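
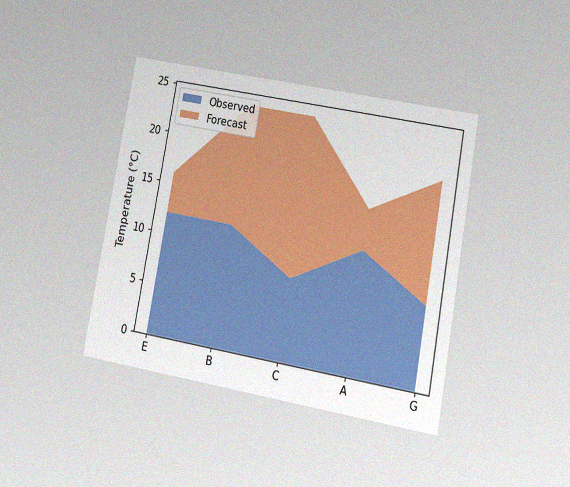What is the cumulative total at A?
16°C

The chart is tilted about 10° clockwise and viewed at a slight angle, with some photo noise. The stacked total at A reaches 16°C.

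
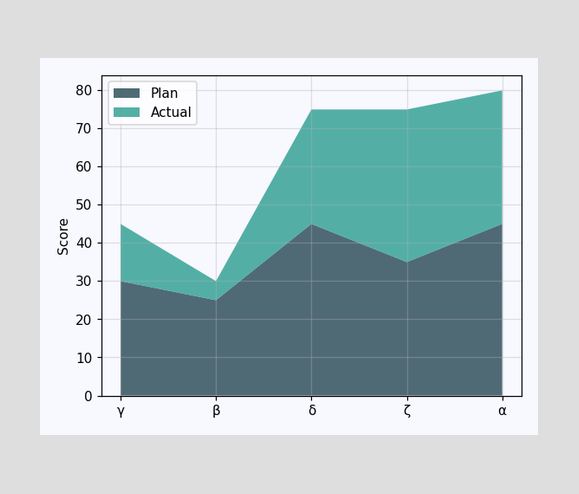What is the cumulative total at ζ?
The stacked total at ζ reaches 75.

75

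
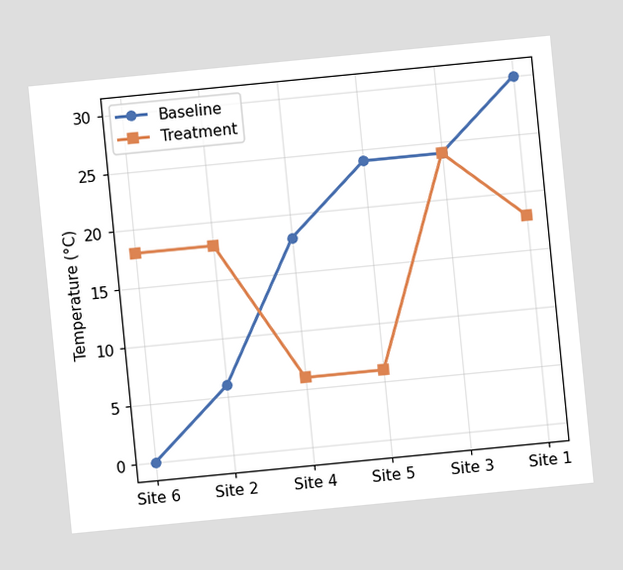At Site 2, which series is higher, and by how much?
The chart is tilted about 6° counter-clockwise. At Site 2, Treatment sits above the other line by 12°C.

Treatment, by 12°C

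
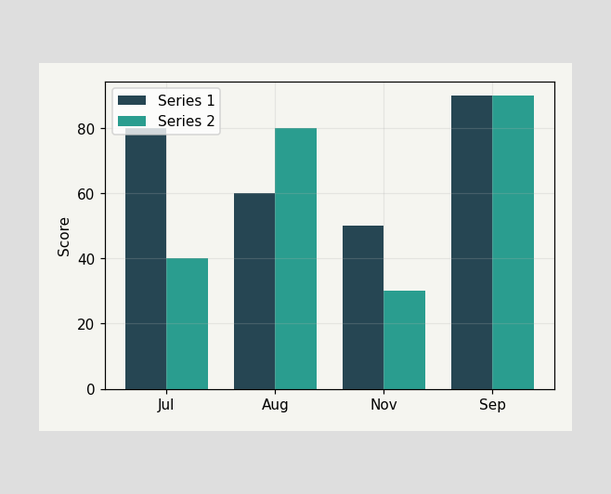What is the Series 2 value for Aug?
The Series 2 bar at Aug reaches 80 on the y-axis.

80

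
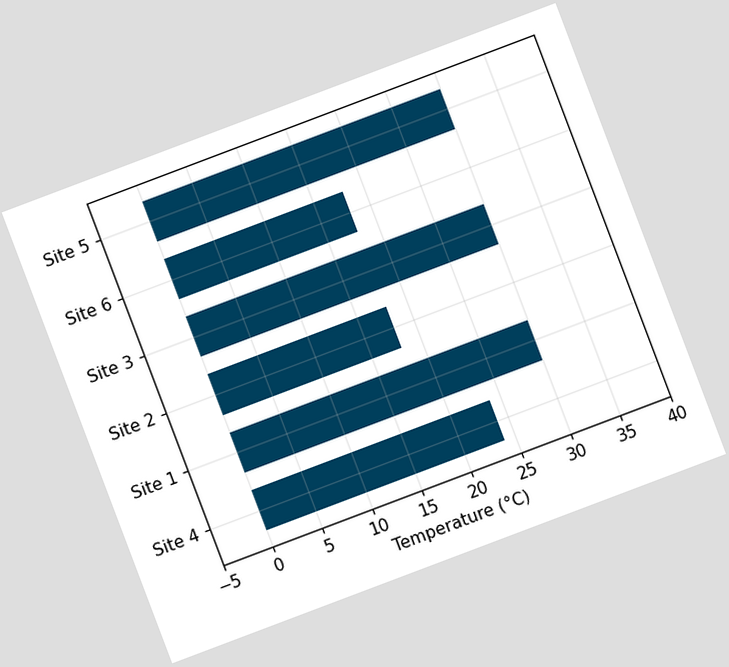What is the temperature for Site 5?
The chart is tilted about 21° counter-clockwise. Reading along the chart's x-axis, the Site 5 bar reaches 30°C.

30°C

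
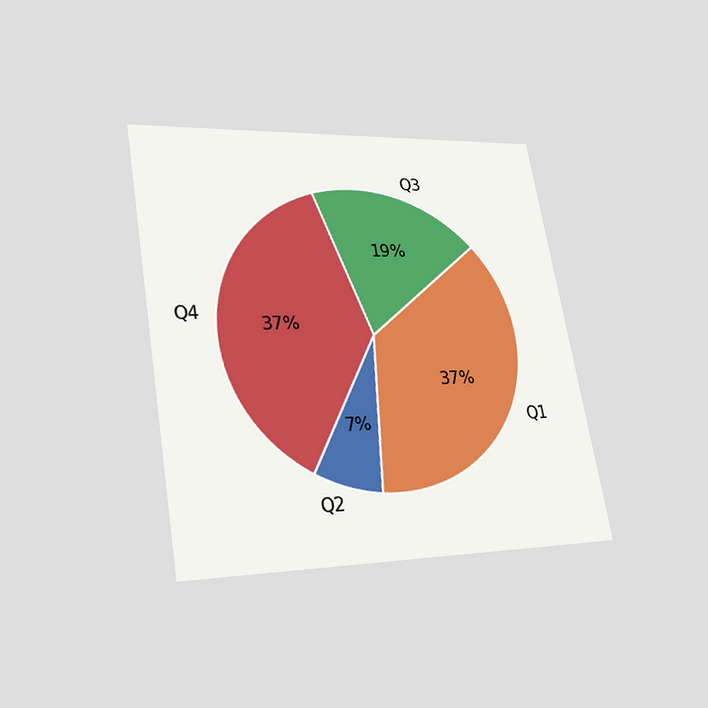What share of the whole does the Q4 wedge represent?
37%

The chart is tilted about 10° counter-clockwise and viewed at a slight angle. The Q4 slice takes up 37% of the pie.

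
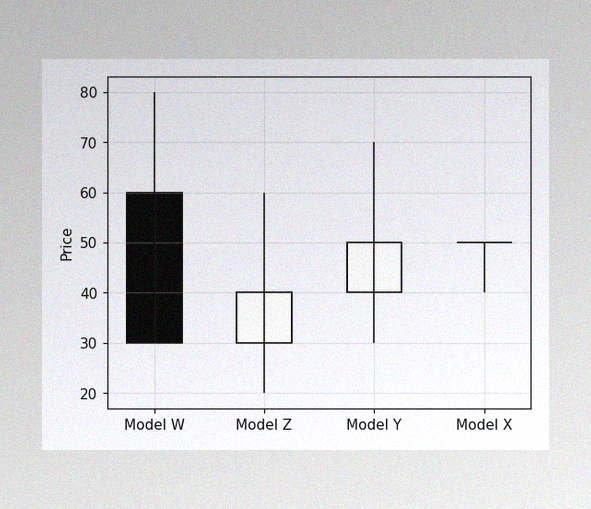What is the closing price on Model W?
30

The image has some photo noise and uneven lighting. The Model W candle closes at 30.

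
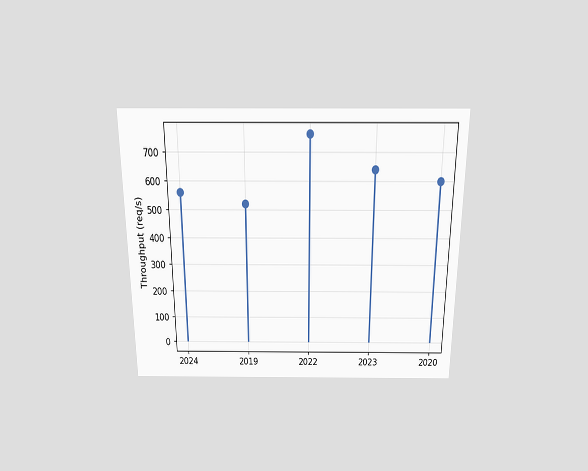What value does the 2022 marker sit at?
The chart is viewed slightly from above. The 2022 marker sits at 760req/s.

760req/s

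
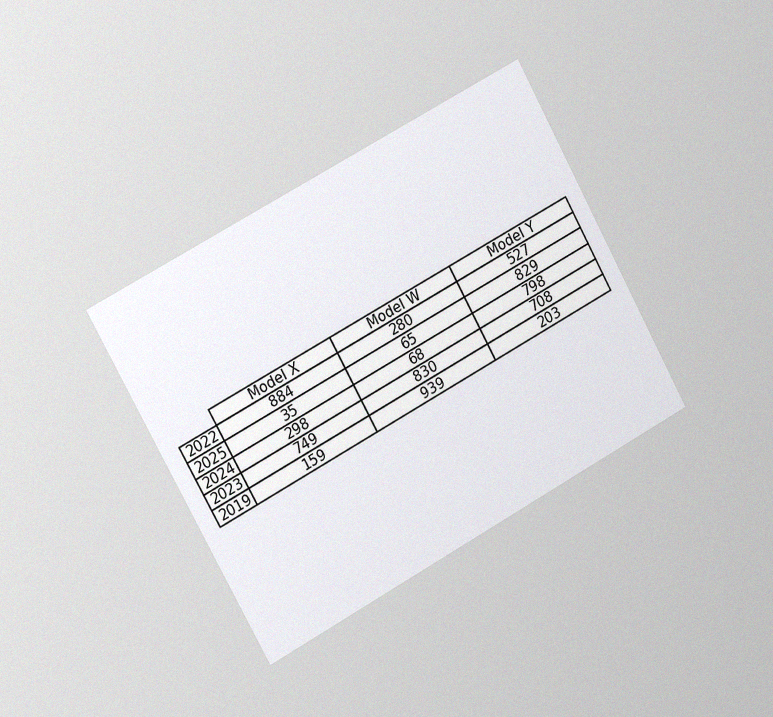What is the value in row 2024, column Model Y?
798

The chart is tilted about 29° counter-clockwise and viewed slightly from the left, with some photo noise. The (2024, Model Y) cell reads 798.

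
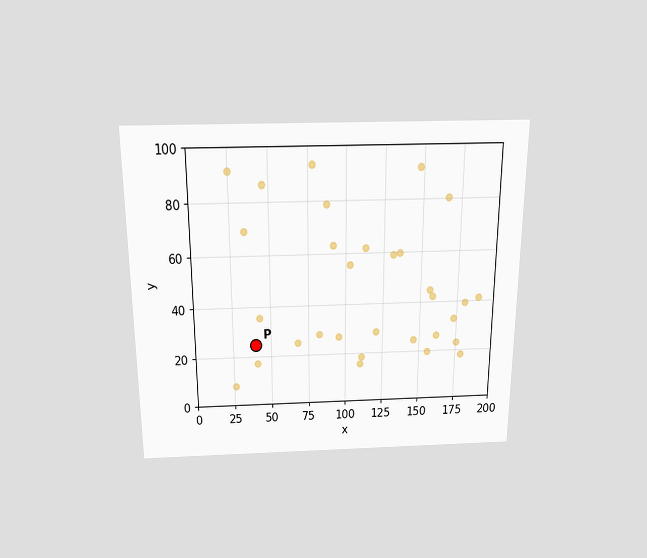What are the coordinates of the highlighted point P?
The chart is viewed slightly from above. Following the gridlines from P to each axis, P sits at (40, 25).

(40, 25)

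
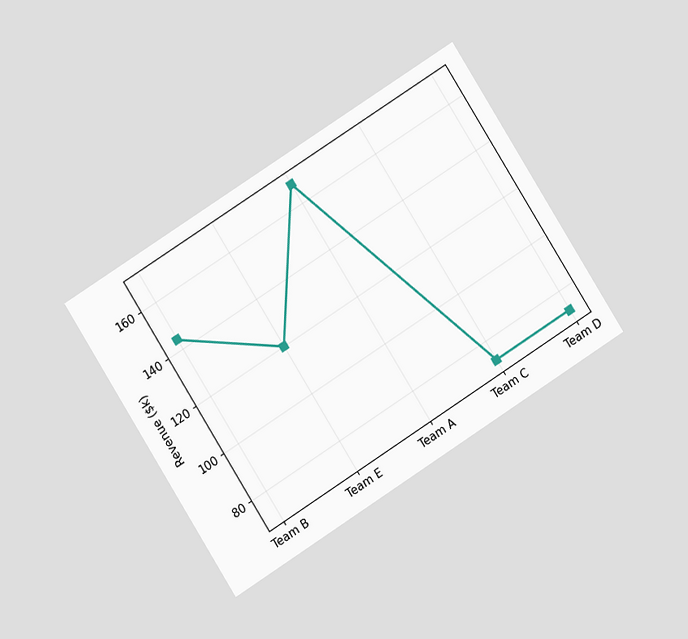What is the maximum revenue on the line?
The chart is tilted about 32° counter-clockwise and viewed at a slight angle. The highest point is at Team A, and reading across to the y-axis gives $168k.

$168k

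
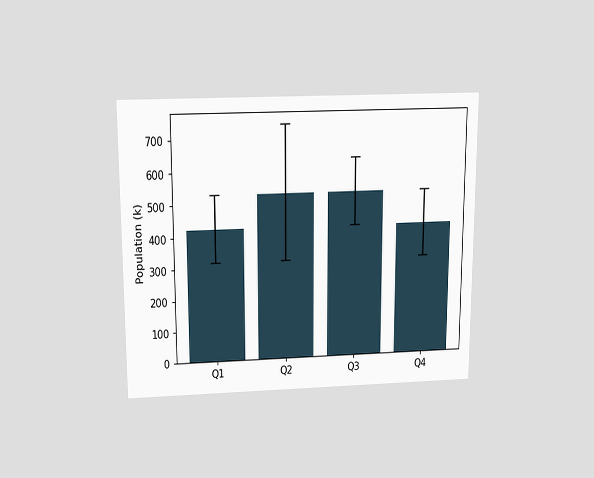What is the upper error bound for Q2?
742k

The chart is viewed slightly from above. The Q2 bar's upper whisker reaches 742k.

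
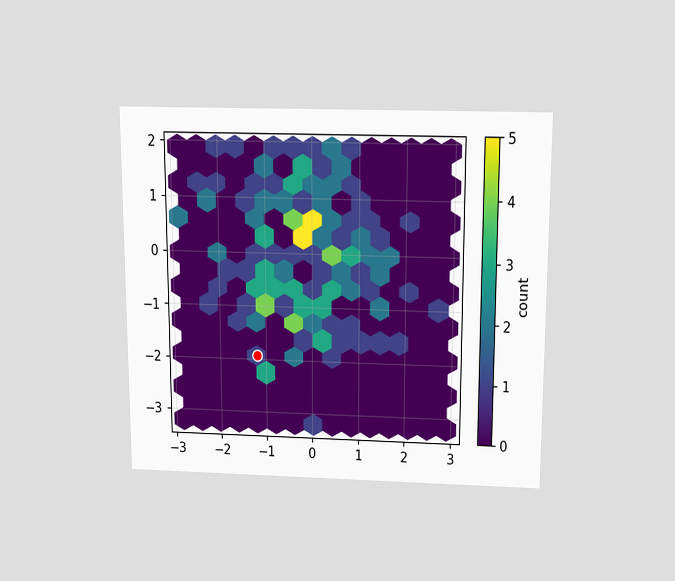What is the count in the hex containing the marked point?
1

The chart is viewed slightly from above. The marked hex reads 1 on the colorbar.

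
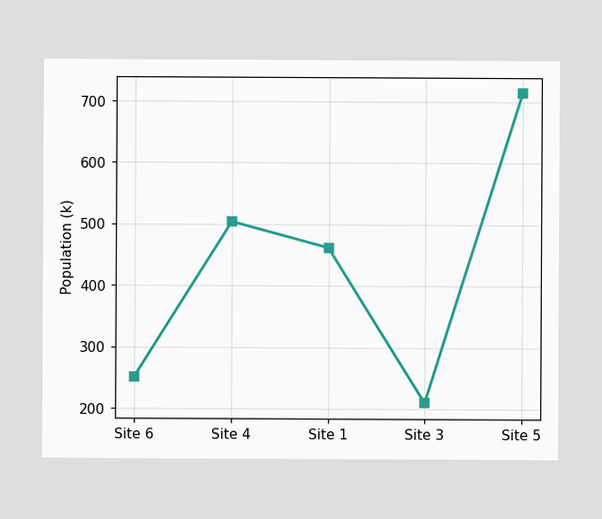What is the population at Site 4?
504k

At Site 4, the line is at 504k.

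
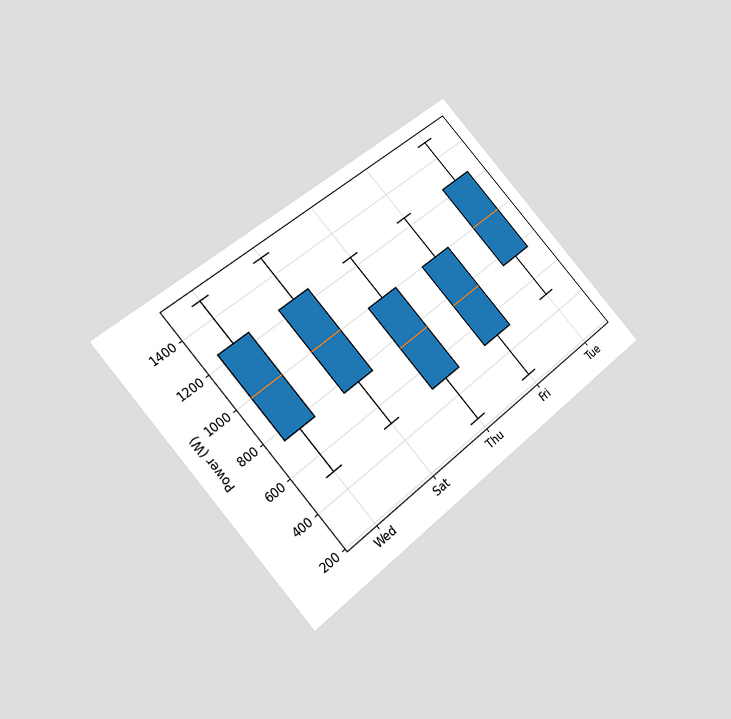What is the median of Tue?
1000W

The chart is tilted about 41° counter-clockwise and viewed at a slight angle. The median line in the Tue box sits at 1000W.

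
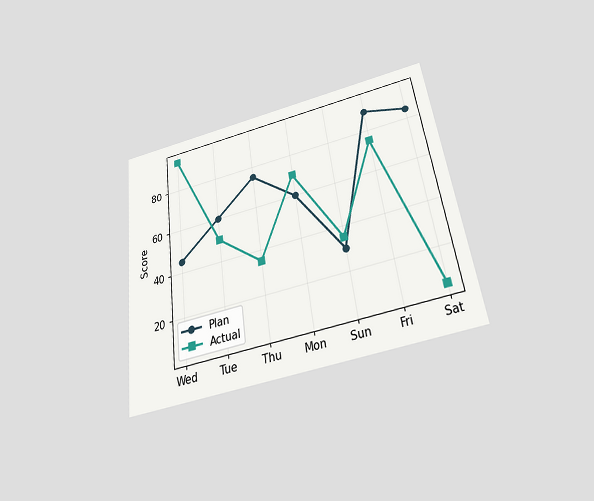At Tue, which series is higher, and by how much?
The chart is tilted about 8° counter-clockwise and viewed slightly from below. At Tue, Plan sits above the other line by 10.

Plan, by 10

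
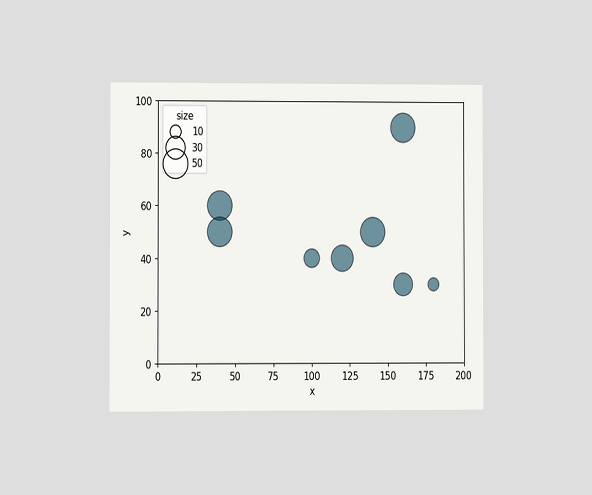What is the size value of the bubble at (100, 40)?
20

The chart is viewed at a slight angle. Matching the bubble at (100, 40) against the size legend gives 20.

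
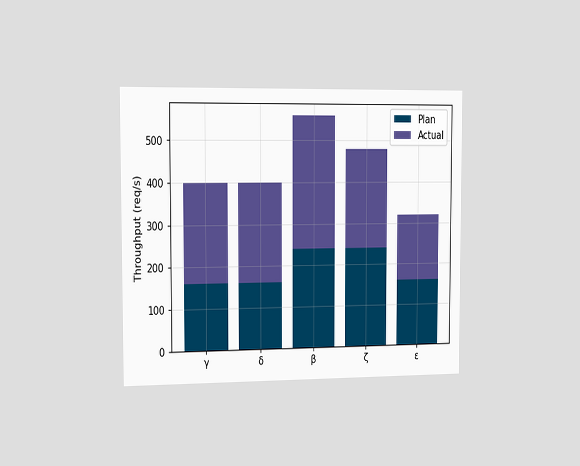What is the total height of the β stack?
The chart is viewed slightly from the left. The β stack's top reaches 560req/s on the y-axis.

560req/s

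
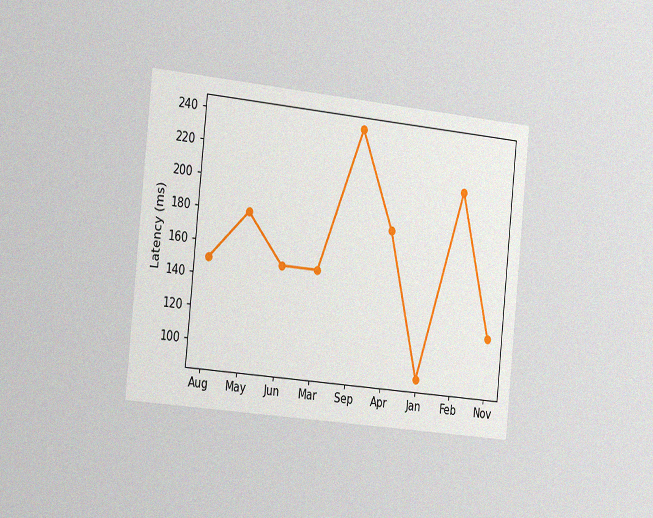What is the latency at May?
The chart is tilted about 6° clockwise and viewed slightly from the left, with some photo noise. At May, the line is at 180ms.

180ms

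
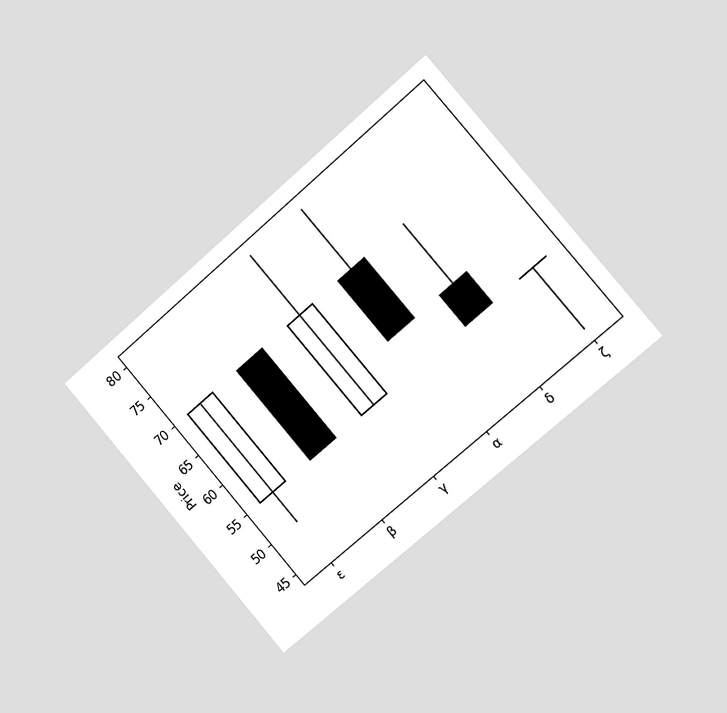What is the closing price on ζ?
55

The chart is tilted about 41° counter-clockwise and viewed slightly from the right. The ζ candle closes at 55.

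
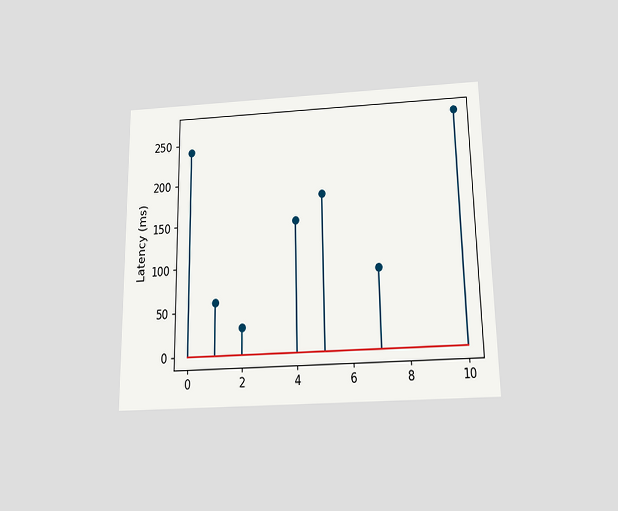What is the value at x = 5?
The chart is viewed slightly from below. The stem at x=5 reaches 180ms.

180ms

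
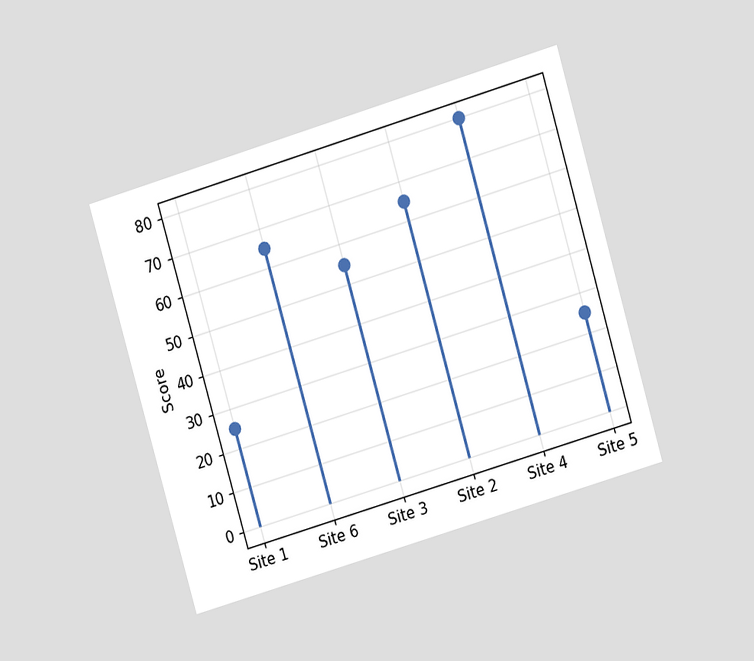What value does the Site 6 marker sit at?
The chart is tilted about 16° counter-clockwise and viewed at a slight angle. The Site 6 marker sits at 65.

65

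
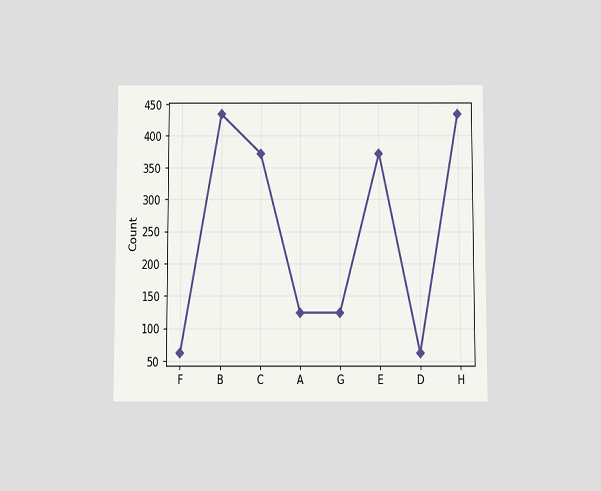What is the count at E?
372

The chart is viewed slightly from below. At E, the line is at 372.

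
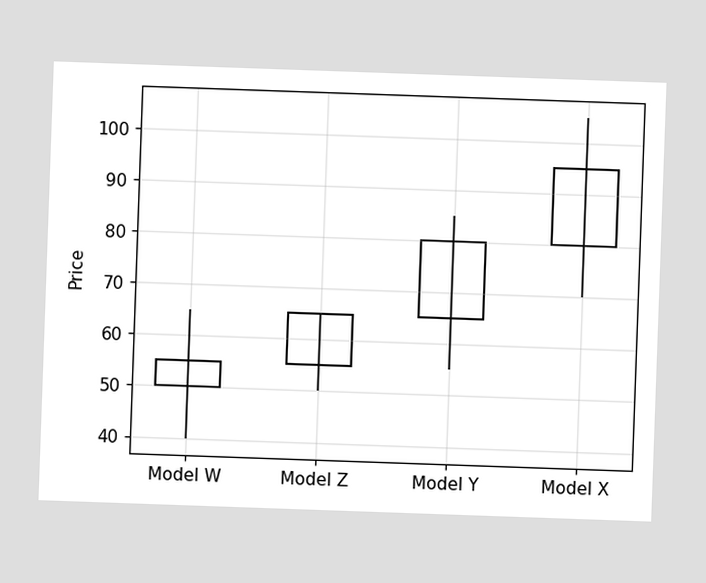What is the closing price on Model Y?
80

The chart is tilted about 2° clockwise. The Model Y candle closes at 80.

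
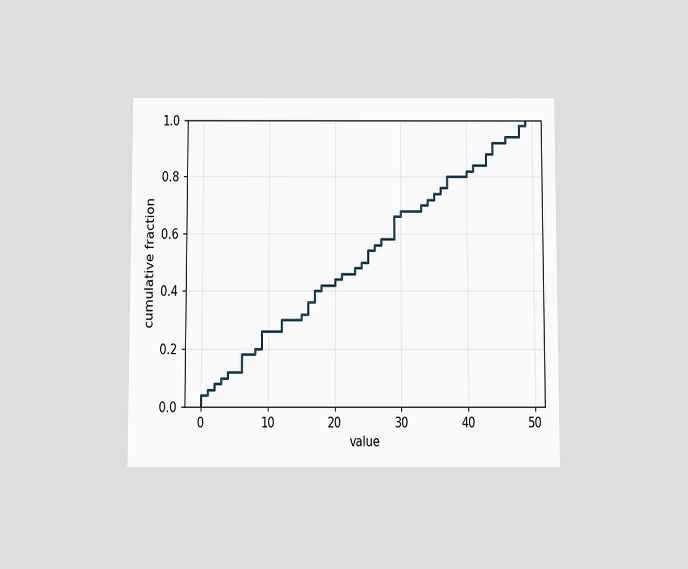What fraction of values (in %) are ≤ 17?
The chart is viewed slightly from below. At x=17 the ECDF step is at 40%.

40%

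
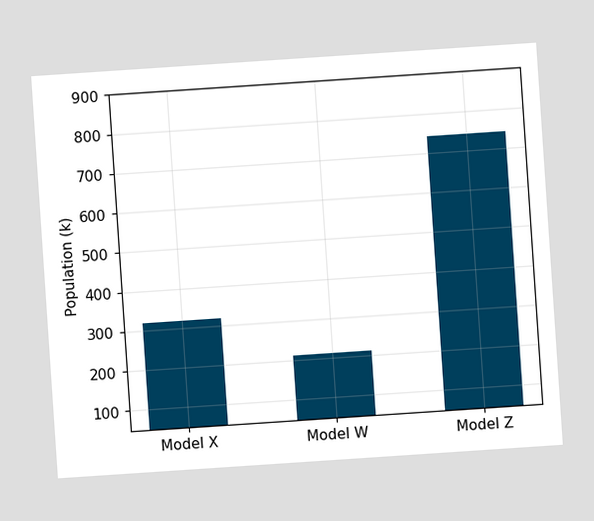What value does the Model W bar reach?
The chart is tilted about 4° counter-clockwise. Reading along the chart's y-axis, the Model W bar reaches 212k.

212k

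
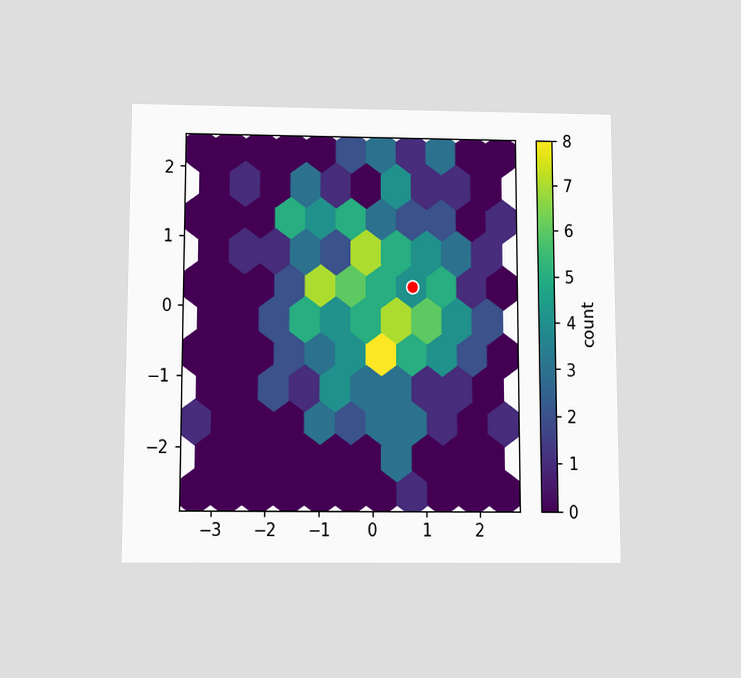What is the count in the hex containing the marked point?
4

The chart is viewed slightly from below. The marked hex reads 4 on the colorbar.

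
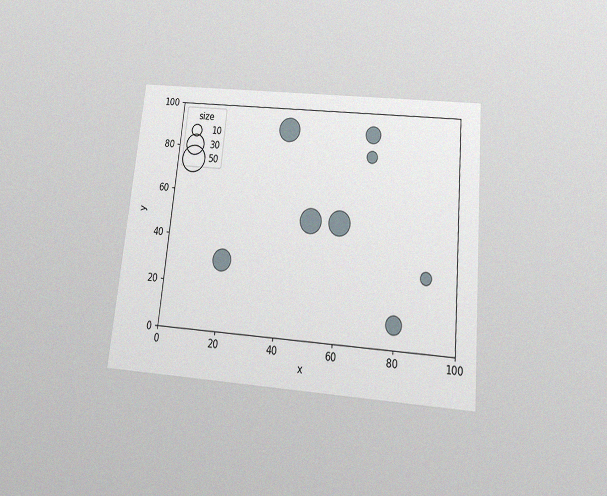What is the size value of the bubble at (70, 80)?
The chart is tilted about 5° clockwise and viewed slightly from below, with some photo noise. Matching the bubble at (70, 80) against the size legend gives 10.

10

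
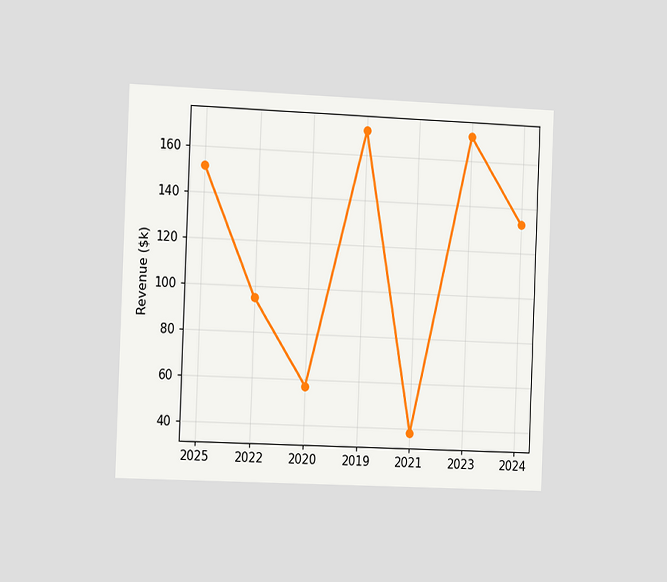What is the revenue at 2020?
$57k

The chart is tilted about 2° clockwise and viewed slightly from the left. At 2020, the line is at $57k.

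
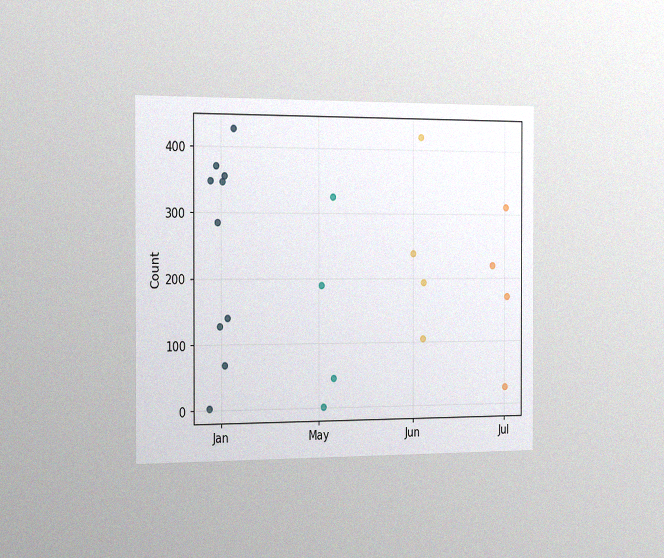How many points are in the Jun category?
4

The chart is viewed slightly from the left, with some photo noise. Counting the markers in the Jun column gives 4.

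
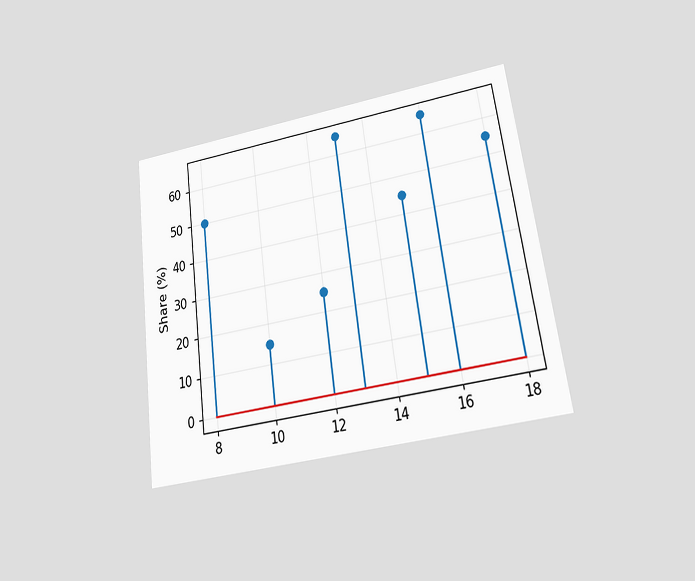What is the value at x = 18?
55%

The chart is tilted about 8° counter-clockwise and viewed at a slight angle. The stem at x=18 reaches 55%.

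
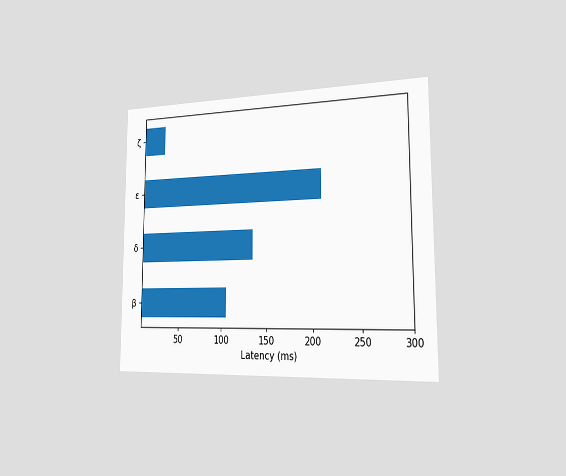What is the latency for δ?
135ms

The chart is viewed slightly from the right. Reading along the chart's x-axis, the δ bar reaches 135ms.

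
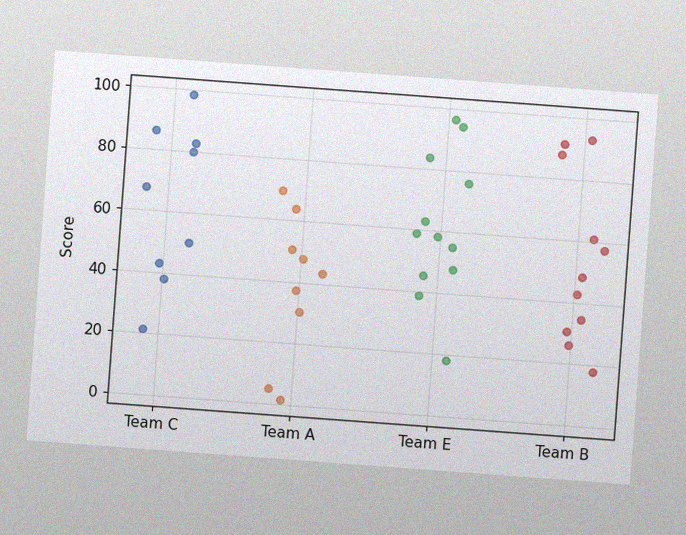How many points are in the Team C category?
The chart is tilted about 4° clockwise, with some photo noise. Counting the markers in the Team C column gives 9.

9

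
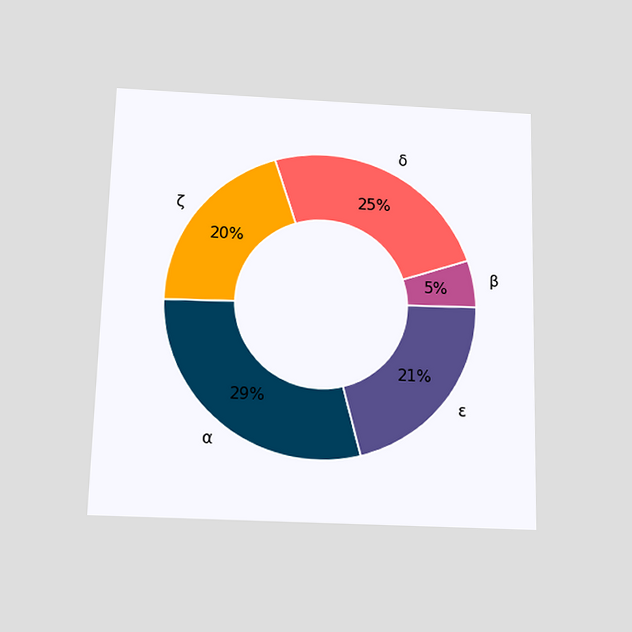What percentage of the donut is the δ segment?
The chart is viewed slightly from below. The δ segment takes up 25% of the ring.

25%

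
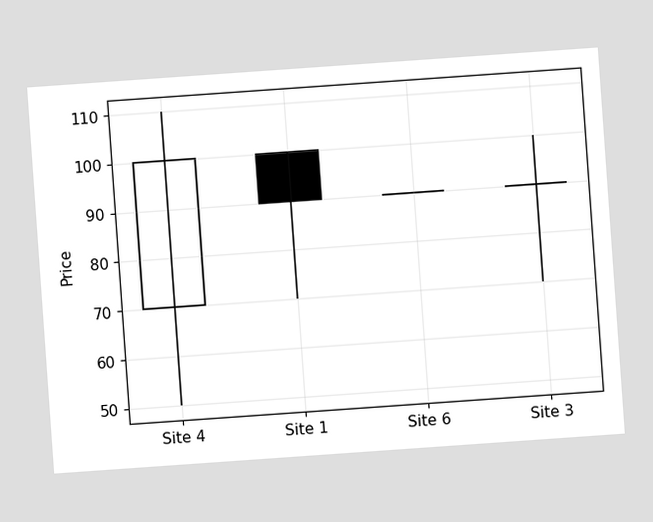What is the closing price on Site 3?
90

The chart is tilted about 4° counter-clockwise. The Site 3 candle closes at 90.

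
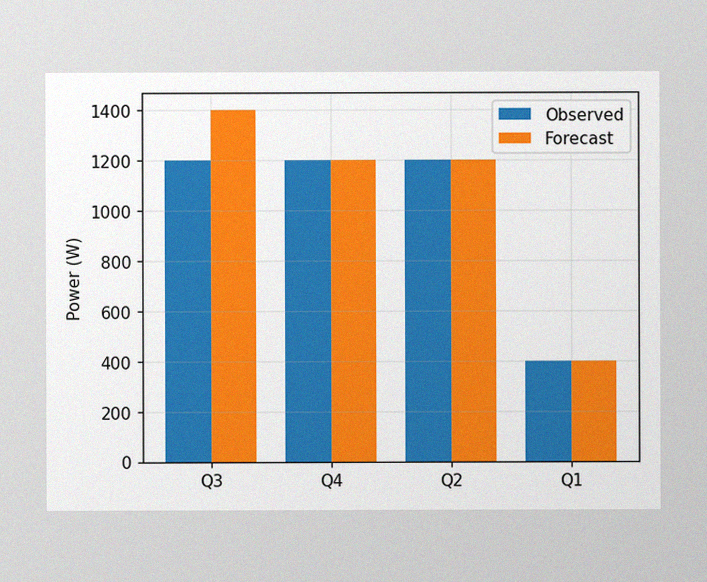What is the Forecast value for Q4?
1200W

The image has some photo noise and uneven lighting. The Forecast bar at Q4 reaches 1200W on the y-axis.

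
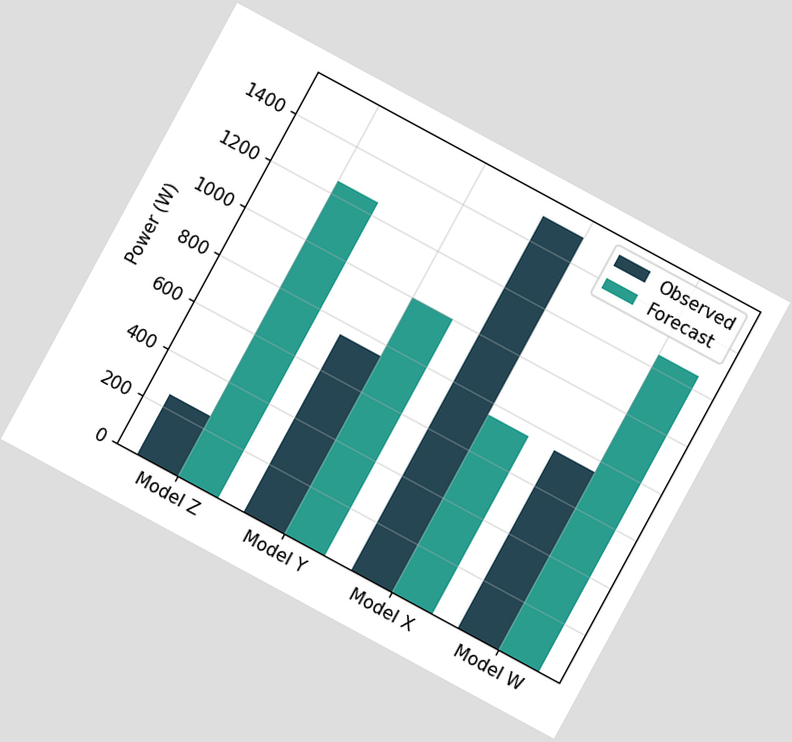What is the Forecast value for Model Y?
1000W

The chart is tilted about 28° clockwise. The Forecast bar at Model Y reaches 1000W on the y-axis.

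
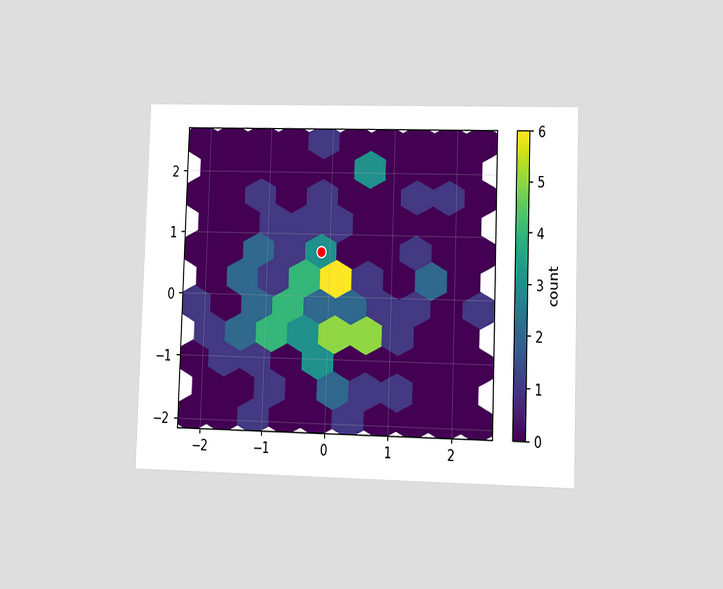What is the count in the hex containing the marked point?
3

The chart is viewed at a slight angle. The marked hex reads 3 on the colorbar.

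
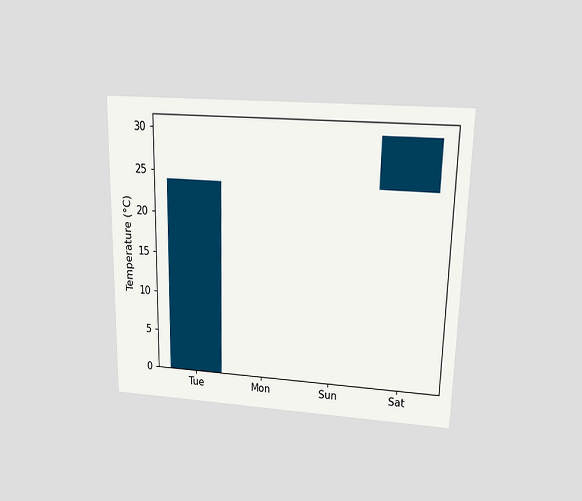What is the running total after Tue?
24°C

The chart is viewed slightly from above. After Tue the running total reaches 24°C.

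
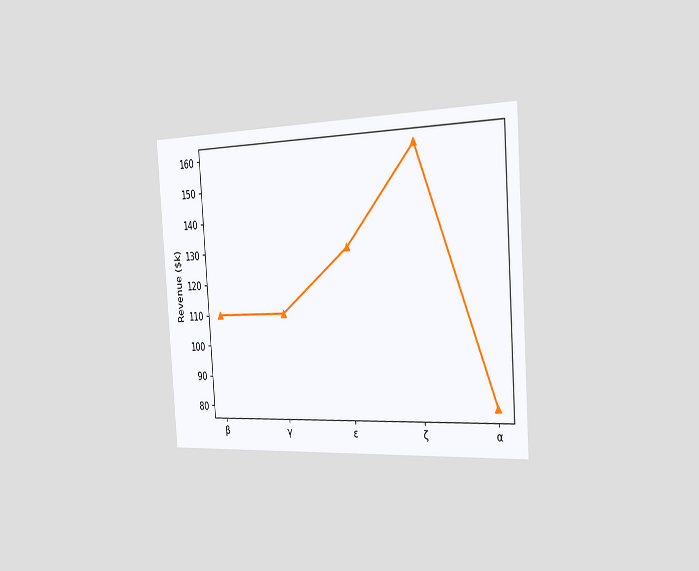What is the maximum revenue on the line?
The chart is tilted about 4° counter-clockwise and viewed slightly from the right. The highest point is at ζ, and reading across to the y-axis gives $160k.

$160k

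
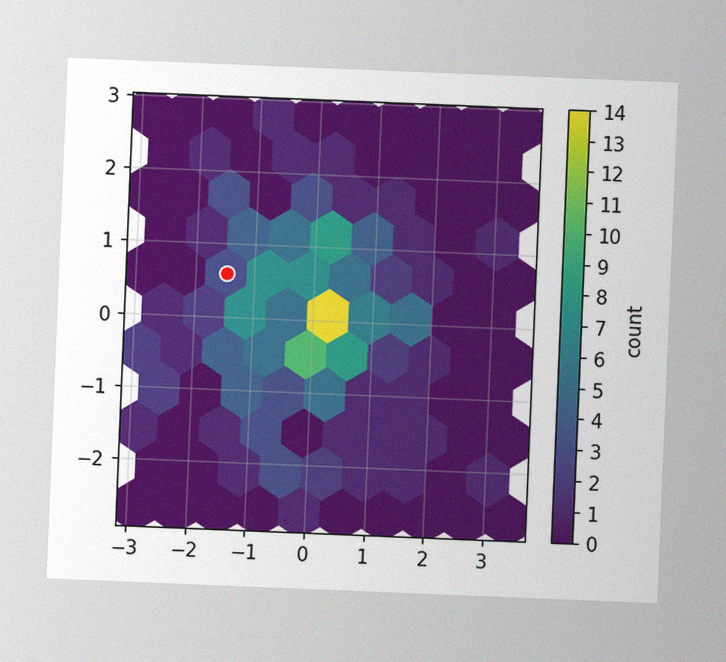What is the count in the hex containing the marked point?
3

The chart is tilted about 2° clockwise, with some photo noise. The marked hex reads 3 on the colorbar.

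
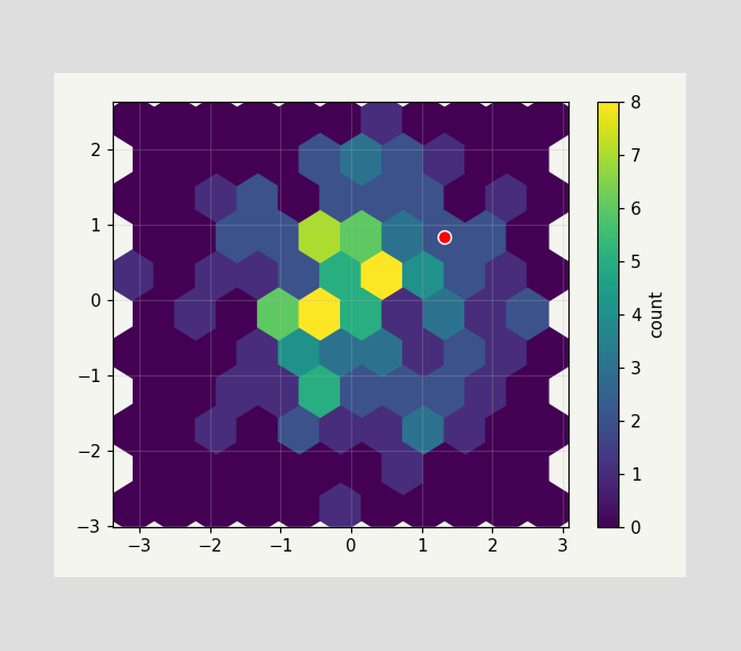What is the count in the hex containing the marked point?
The marked hex reads 2 on the colorbar.

2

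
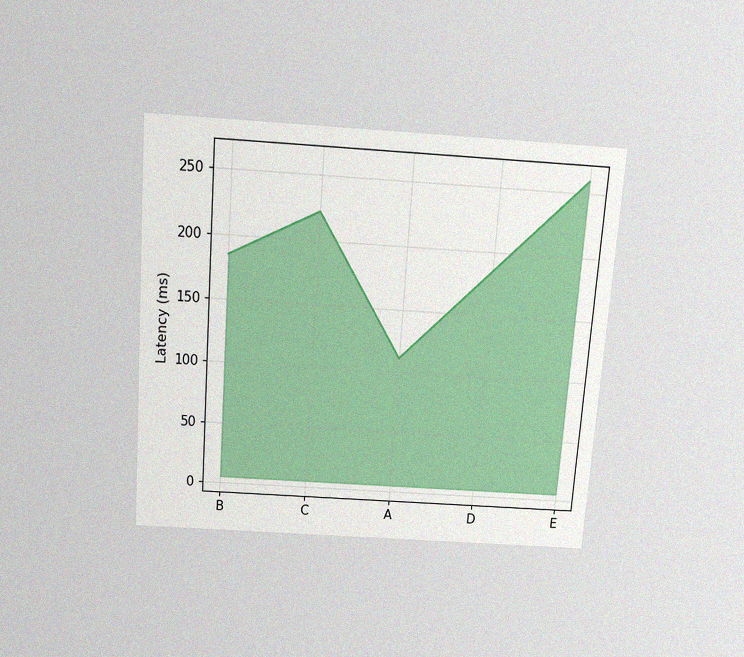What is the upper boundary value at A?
The chart is tilted about 4° clockwise and viewed slightly from above, with some photo noise. At A the upper boundary is at 111ms.

111ms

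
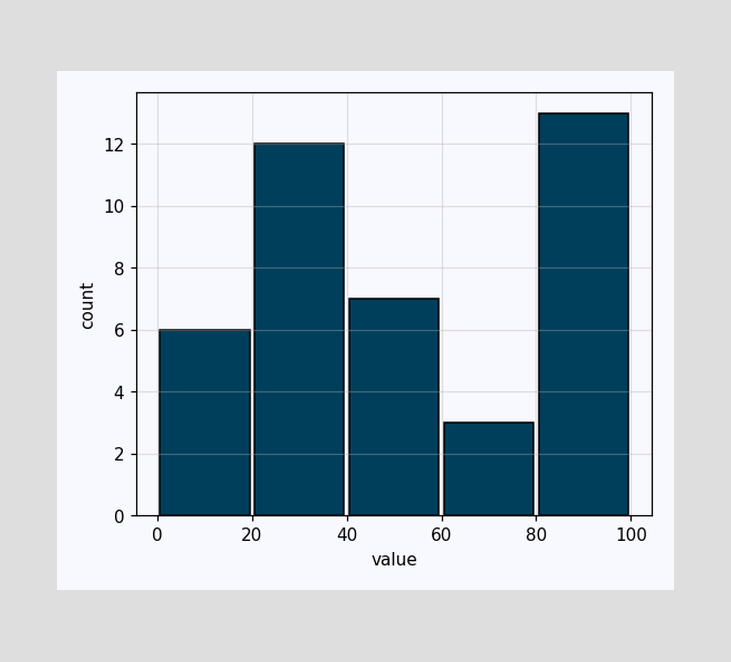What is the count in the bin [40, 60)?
7

The [40, 60) bin has height 7.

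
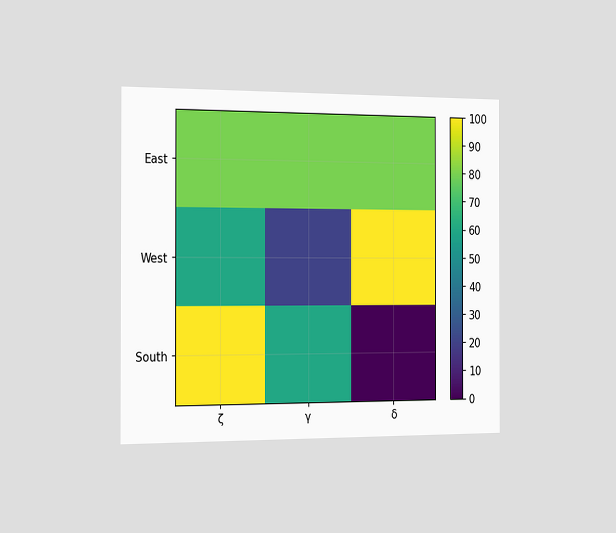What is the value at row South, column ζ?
100

The chart is viewed slightly from the left. Matching cell (South, ζ) against the colorbar gives 100.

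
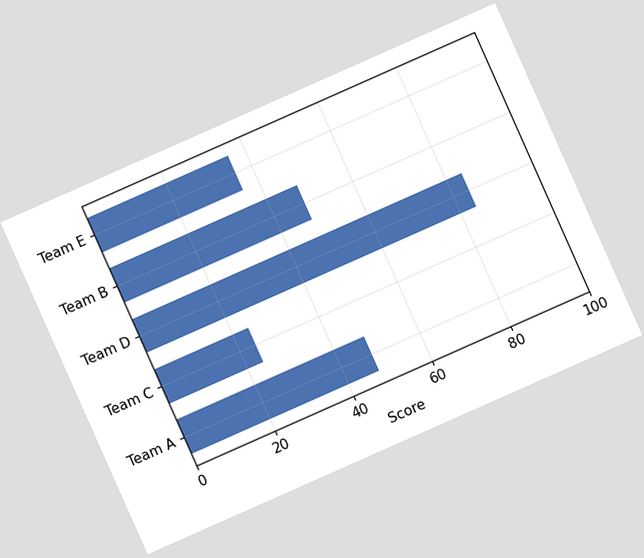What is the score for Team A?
48

The chart is tilted about 24° counter-clockwise. Reading along the chart's x-axis, the Team A bar reaches 48.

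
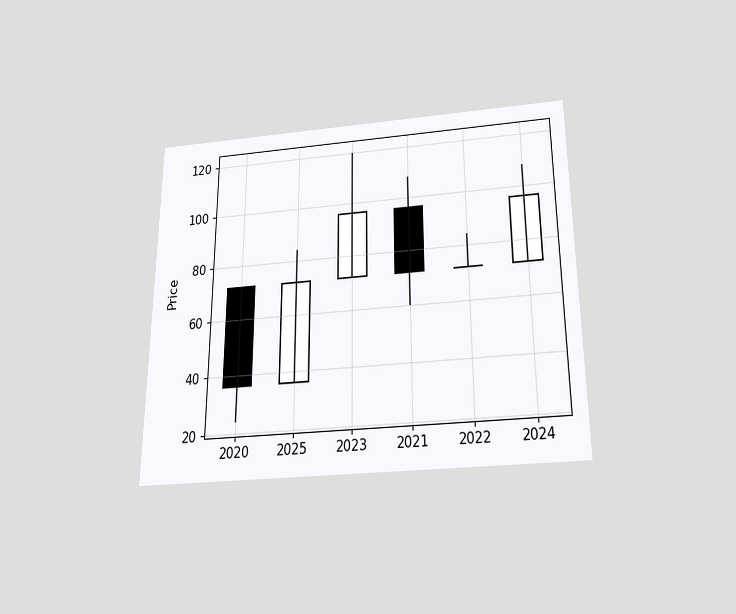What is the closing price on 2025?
72

The chart is viewed slightly from below. The 2025 candle closes at 72.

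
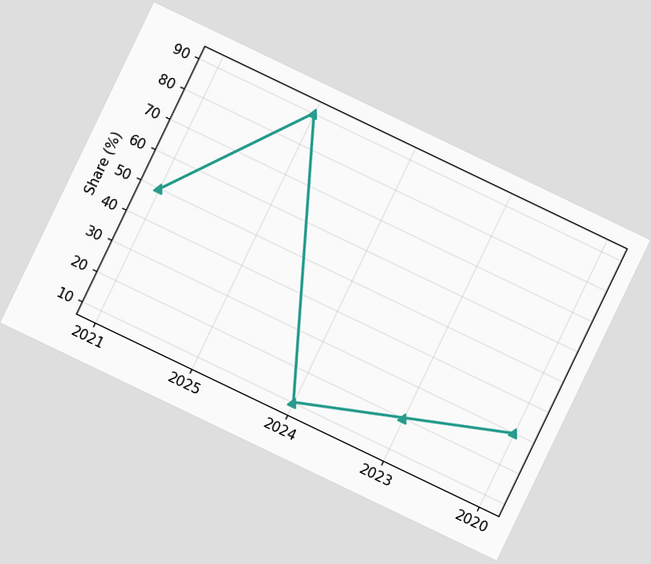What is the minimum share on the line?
The chart is tilted about 26° clockwise. The lowest point is at 2024, and reading across to the y-axis gives 10%.

10%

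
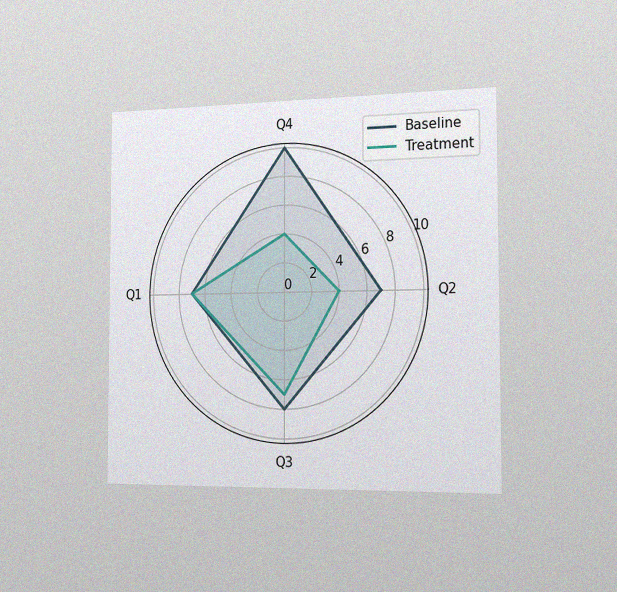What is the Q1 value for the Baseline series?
7

The chart is viewed slightly from the right, with some photo noise. On the Q1 axis, Baseline reaches 7.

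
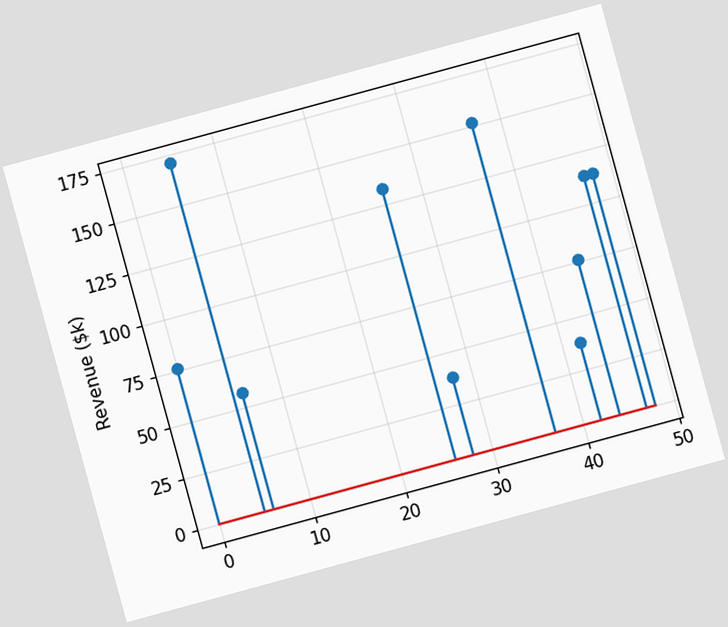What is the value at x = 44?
The chart is tilted about 15° counter-clockwise. The stem at x=44 reaches $76k.

$76k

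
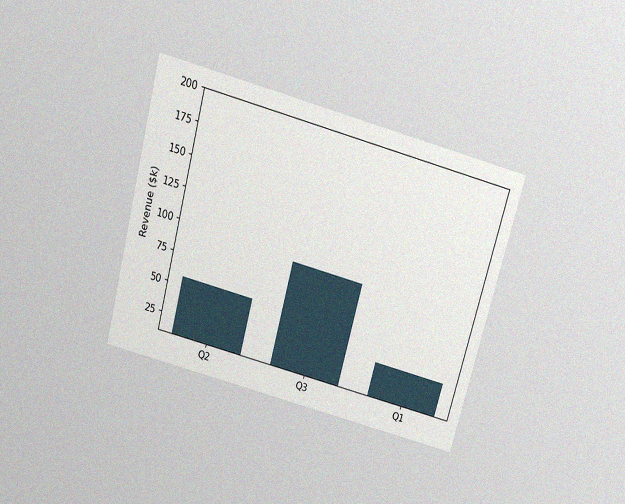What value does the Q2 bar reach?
$57k

The chart is tilted about 15° clockwise and viewed slightly from above, with some photo noise. Reading along the chart's y-axis, the Q2 bar reaches $57k.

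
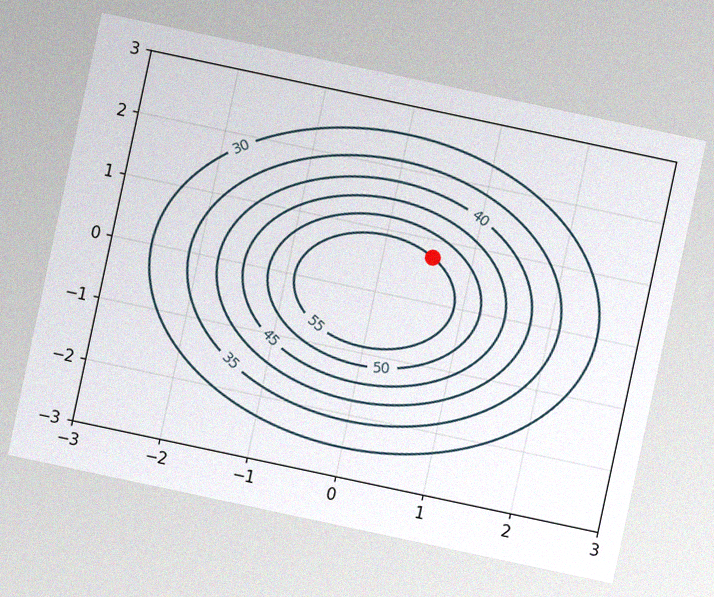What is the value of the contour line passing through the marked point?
55

The chart is tilted about 12° clockwise, with some photo noise. The marked point sits on the contour labelled 55.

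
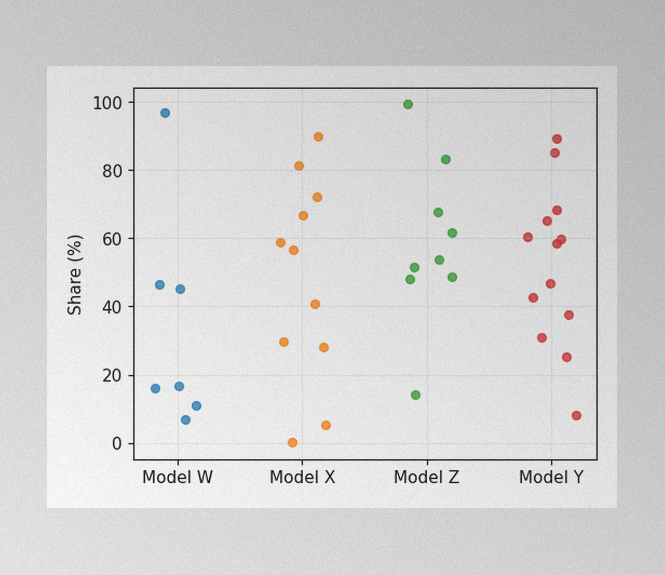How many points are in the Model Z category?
The image has some photo noise and uneven lighting. Counting the markers in the Model Z column gives 9.

9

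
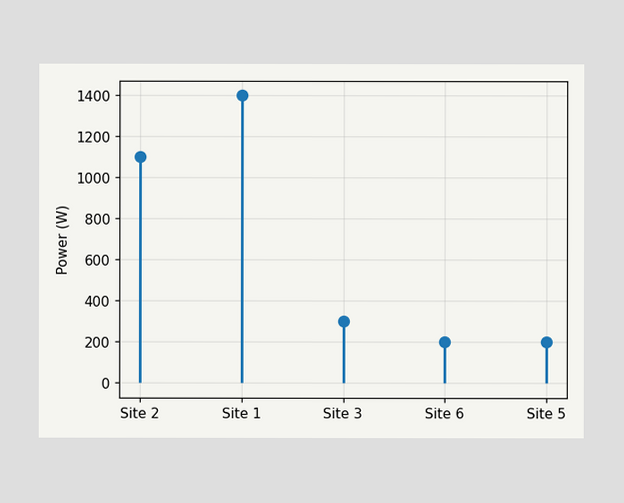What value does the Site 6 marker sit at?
200W

The Site 6 marker sits at 200W.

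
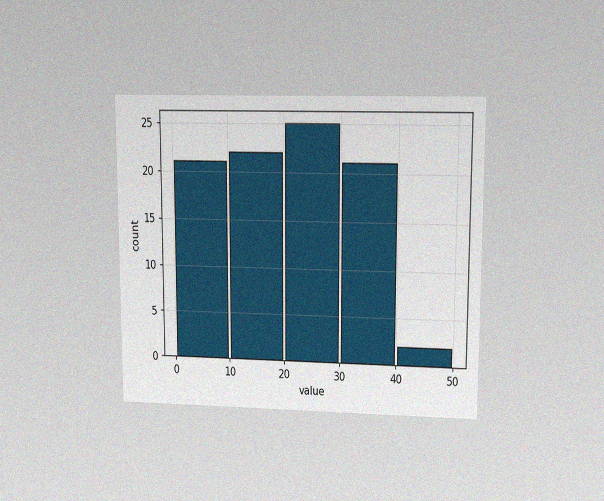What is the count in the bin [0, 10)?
21

The chart is viewed at a slight angle, with some photo noise. The [0, 10) bin has height 21.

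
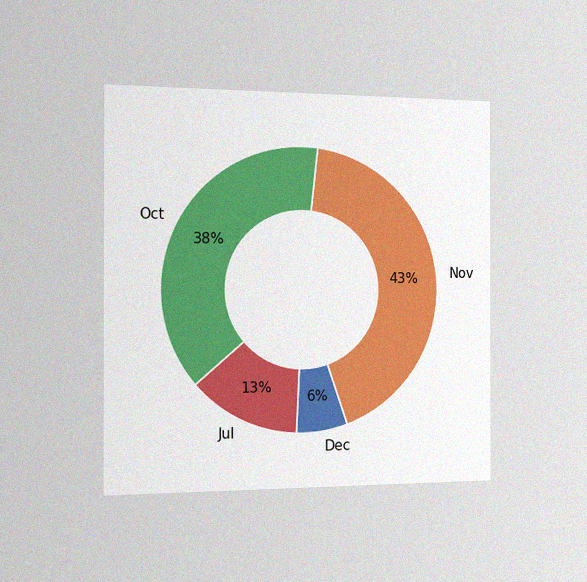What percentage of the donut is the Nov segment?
The chart is viewed slightly from the left, with some photo noise. The Nov segment takes up 43% of the ring.

43%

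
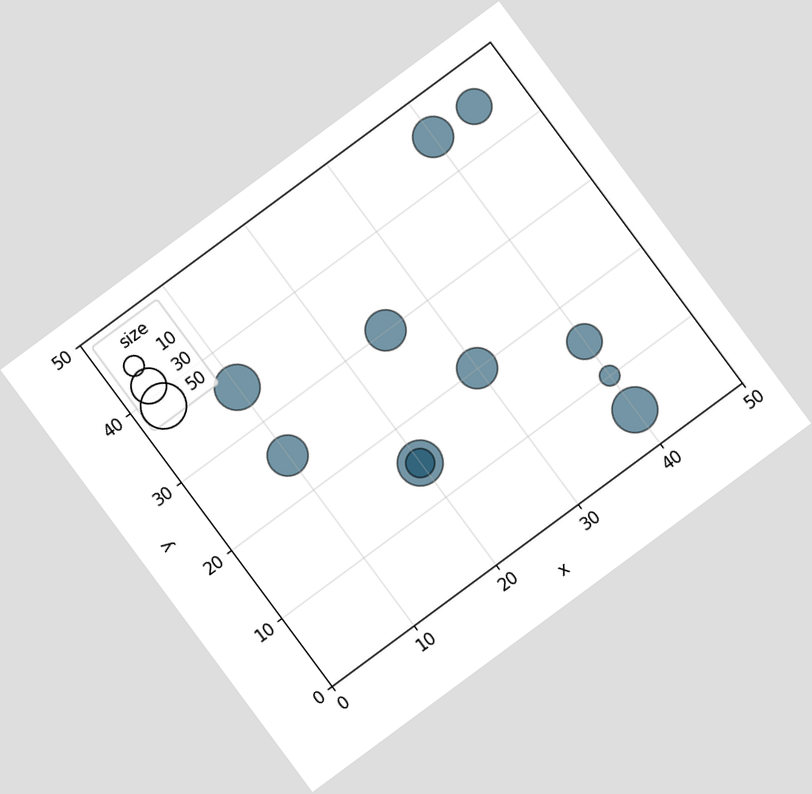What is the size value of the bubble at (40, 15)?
The chart is tilted about 36° counter-clockwise. Matching the bubble at (40, 15) against the size legend gives 30.

30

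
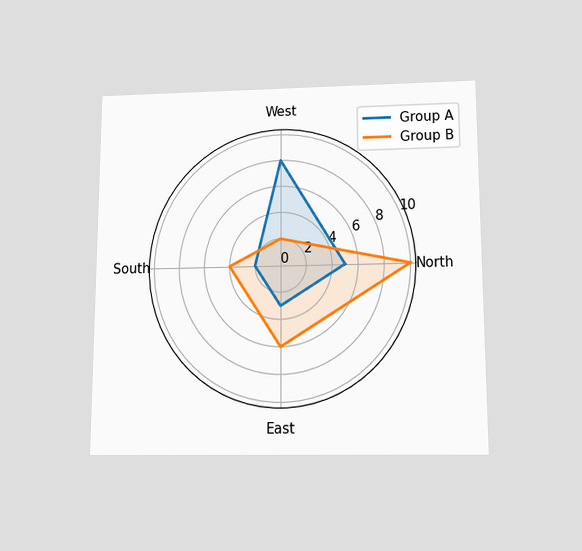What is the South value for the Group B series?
The chart is viewed slightly from below. On the South axis, Group B reaches 4.

4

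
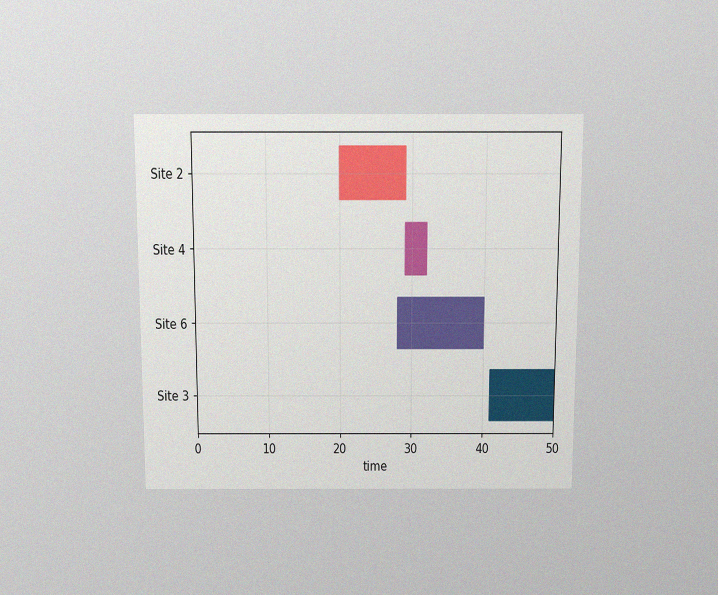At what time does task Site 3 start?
41

The chart is viewed slightly from above, with some photo noise. The Site 3 bar begins at t=41.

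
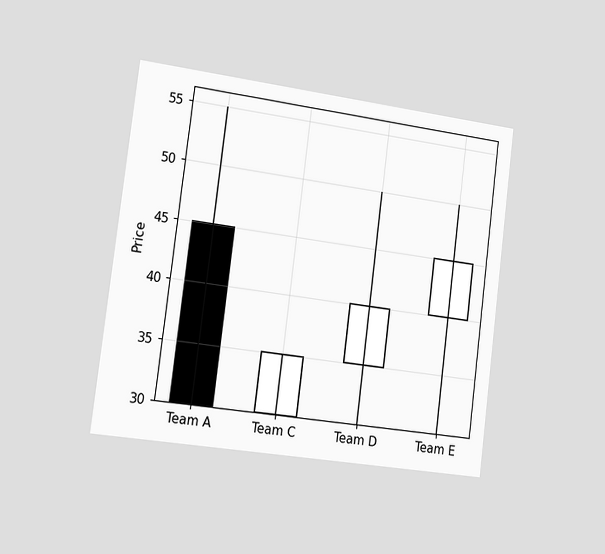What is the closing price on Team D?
40

The chart is tilted about 7° clockwise and viewed slightly from the left. The Team D candle closes at 40.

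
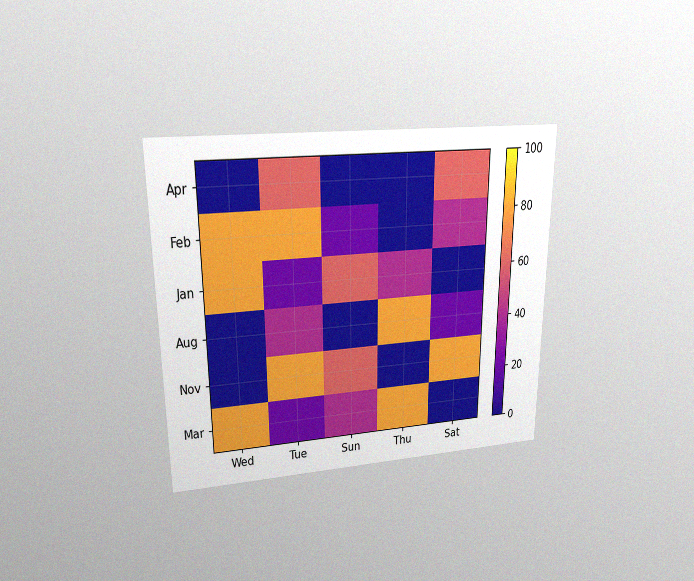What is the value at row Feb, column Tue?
80

The chart is viewed at a slight angle, with some photo noise. Matching cell (Feb, Tue) against the colorbar gives 80.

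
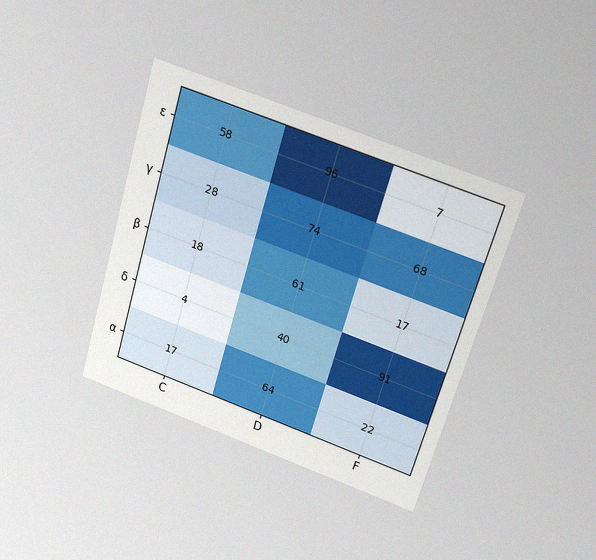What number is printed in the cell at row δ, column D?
The chart is tilted about 16° clockwise and viewed slightly from above, with some photo noise. The (δ, D) cell reads 40.

40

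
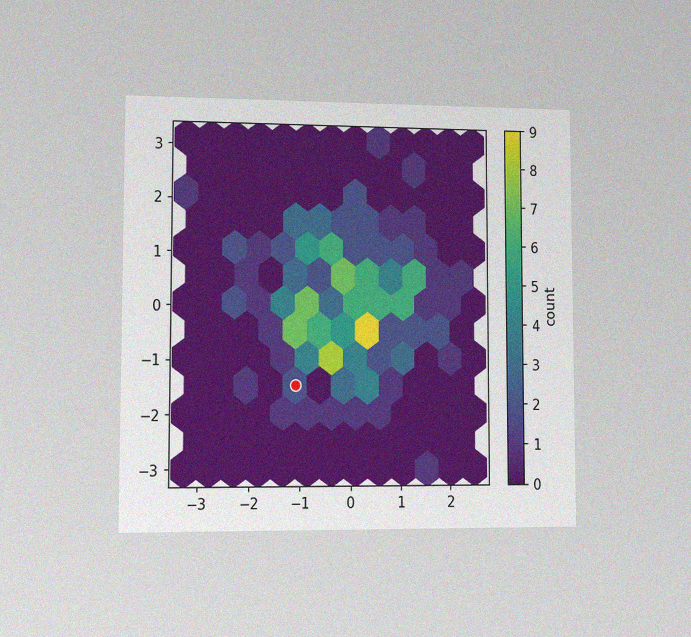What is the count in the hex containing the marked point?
The chart is viewed at a slight angle, with some photo noise. The marked hex reads 2 on the colorbar.

2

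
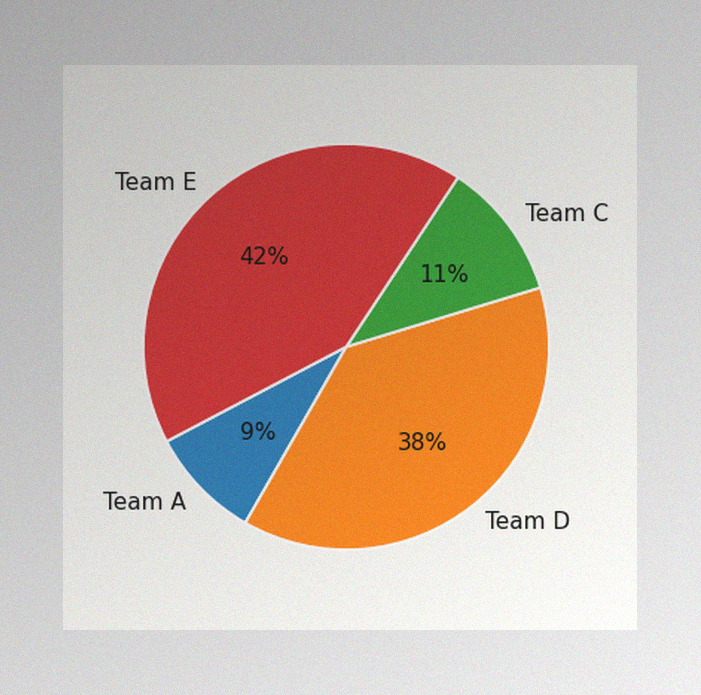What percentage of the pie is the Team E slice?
42%

The image has some photo noise and uneven lighting. The Team E slice takes up 42% of the pie.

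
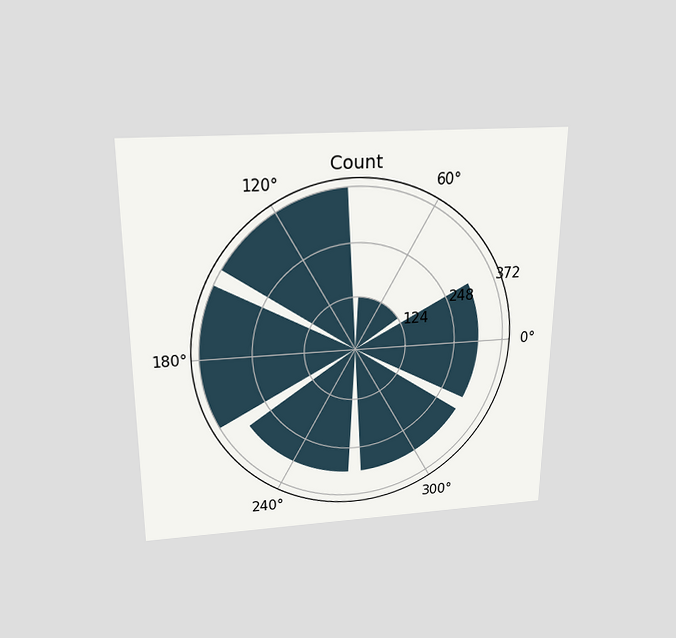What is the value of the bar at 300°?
310

The chart is viewed slightly from above. The bar at 300° reaches 310 on the radial axis.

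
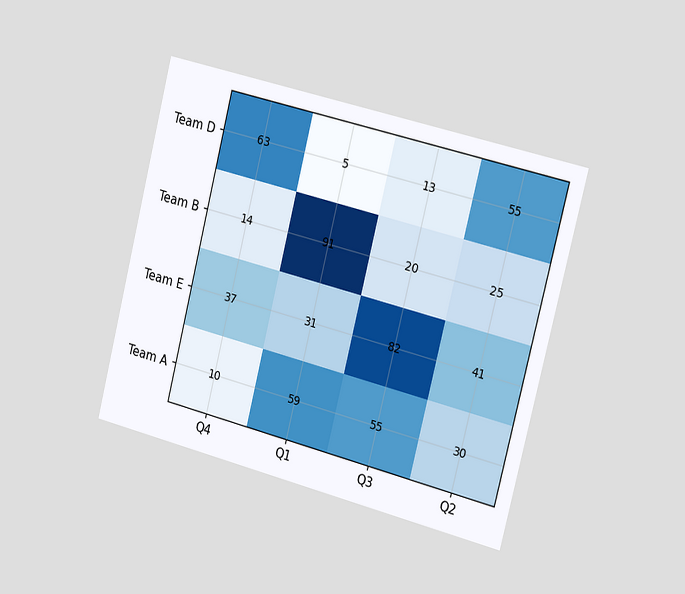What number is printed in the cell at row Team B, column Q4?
14

The chart is tilted about 14° clockwise and viewed slightly from the right. The (Team B, Q4) cell reads 14.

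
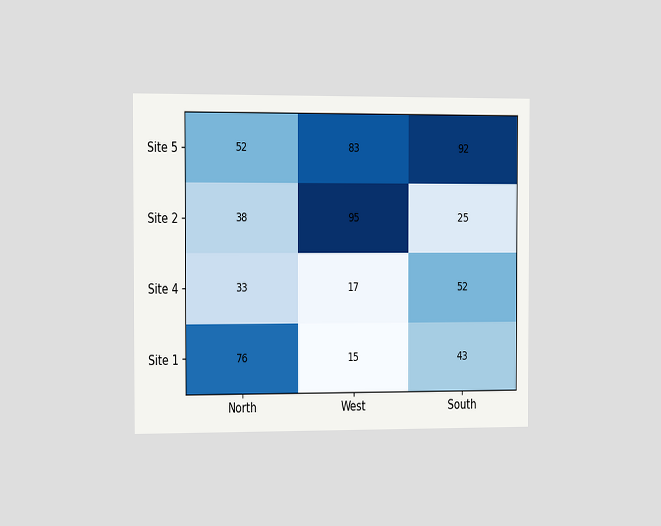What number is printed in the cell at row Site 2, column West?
95

The chart is viewed slightly from the left. The (Site 2, West) cell reads 95.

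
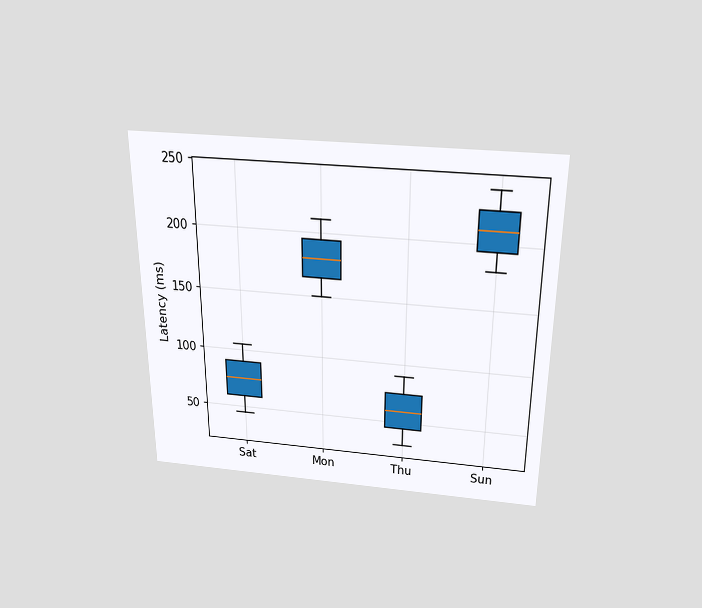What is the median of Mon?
The chart is viewed slightly from above. The median line in the Mon box sits at 180ms.

180ms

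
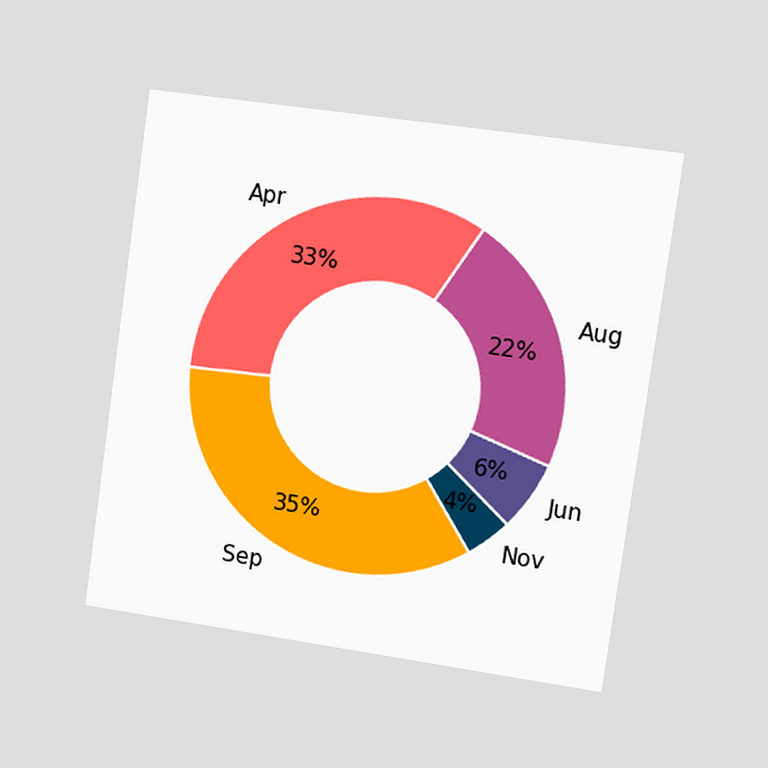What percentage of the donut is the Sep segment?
35%

The chart is tilted about 8° clockwise and viewed at a slight angle. The Sep segment takes up 35% of the ring.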